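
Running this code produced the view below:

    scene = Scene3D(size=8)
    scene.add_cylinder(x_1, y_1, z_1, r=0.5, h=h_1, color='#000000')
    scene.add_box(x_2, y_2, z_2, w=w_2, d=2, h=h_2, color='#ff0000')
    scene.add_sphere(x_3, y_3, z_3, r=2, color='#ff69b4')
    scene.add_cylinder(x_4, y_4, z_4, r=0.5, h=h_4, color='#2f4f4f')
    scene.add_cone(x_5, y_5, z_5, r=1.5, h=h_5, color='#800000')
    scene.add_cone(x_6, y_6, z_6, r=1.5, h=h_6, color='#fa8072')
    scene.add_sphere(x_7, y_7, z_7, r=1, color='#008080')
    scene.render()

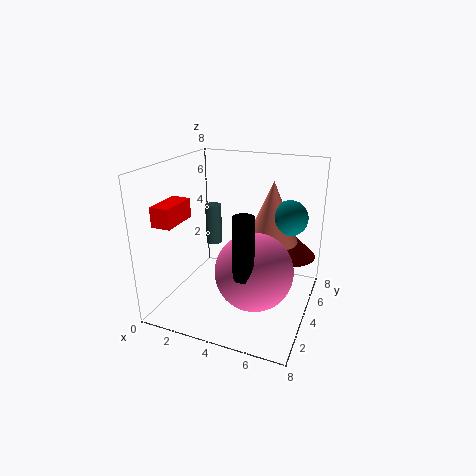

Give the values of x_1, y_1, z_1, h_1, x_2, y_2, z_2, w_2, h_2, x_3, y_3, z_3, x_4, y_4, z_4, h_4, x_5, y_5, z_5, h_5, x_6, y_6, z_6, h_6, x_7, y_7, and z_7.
x_1 = 5.5; y_1 = 1; z_1 = 3.5; h_1 = 3; x_2 = 1; y_2 = 0.5; z_2 = 5.5; w_2 = 1; h_2 = 1; x_3 = 5.5; y_3 = 2.5; z_3 = 3; x_4 = 1.5; y_4 = 6; z_4 = 2.5; h_4 = 2.5; x_5 = 6.5; y_5 = 6; z_5 = 2.5; h_5 = 1.5; x_6 = 5.5; y_6 = 5.5; z_6 = 3.5; h_6 = 3.5; x_7 = 6.5; y_7 = 5.5; z_7 = 5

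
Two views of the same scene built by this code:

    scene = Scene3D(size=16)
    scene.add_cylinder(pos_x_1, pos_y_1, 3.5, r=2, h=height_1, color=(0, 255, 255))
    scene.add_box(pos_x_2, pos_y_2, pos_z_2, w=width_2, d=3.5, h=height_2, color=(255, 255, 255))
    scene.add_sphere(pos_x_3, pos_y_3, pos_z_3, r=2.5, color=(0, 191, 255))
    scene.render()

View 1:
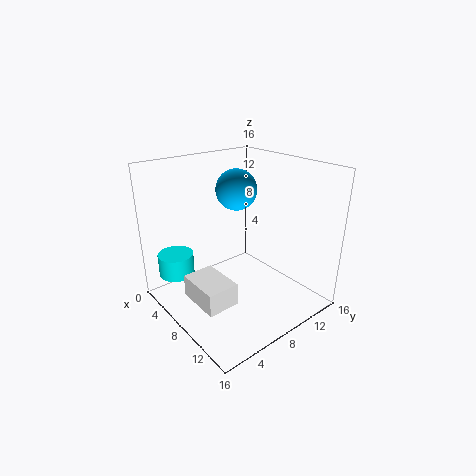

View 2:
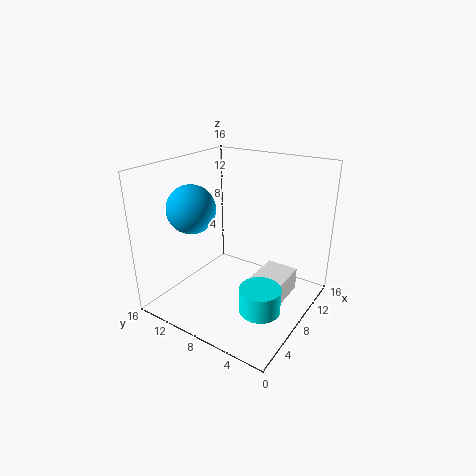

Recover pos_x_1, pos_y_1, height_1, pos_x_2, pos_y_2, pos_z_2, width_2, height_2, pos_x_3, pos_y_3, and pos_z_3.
pos_x_1 = 3.5; pos_y_1 = 2.5; height_1 = 2.5; pos_x_2 = 6; pos_y_2 = 2; pos_z_2 = 2; width_2 = 5; height_2 = 2.5; pos_x_3 = 4; pos_y_3 = 11; pos_z_3 = 12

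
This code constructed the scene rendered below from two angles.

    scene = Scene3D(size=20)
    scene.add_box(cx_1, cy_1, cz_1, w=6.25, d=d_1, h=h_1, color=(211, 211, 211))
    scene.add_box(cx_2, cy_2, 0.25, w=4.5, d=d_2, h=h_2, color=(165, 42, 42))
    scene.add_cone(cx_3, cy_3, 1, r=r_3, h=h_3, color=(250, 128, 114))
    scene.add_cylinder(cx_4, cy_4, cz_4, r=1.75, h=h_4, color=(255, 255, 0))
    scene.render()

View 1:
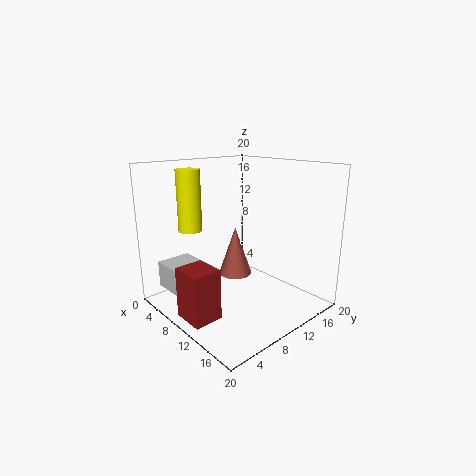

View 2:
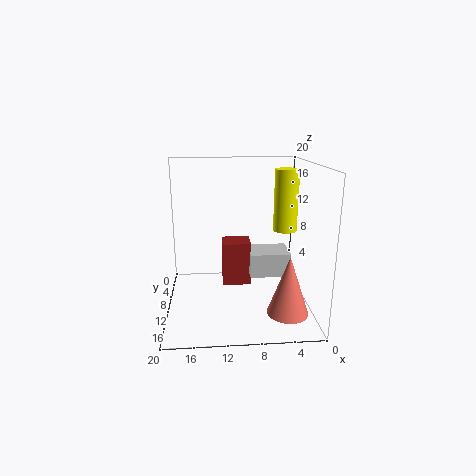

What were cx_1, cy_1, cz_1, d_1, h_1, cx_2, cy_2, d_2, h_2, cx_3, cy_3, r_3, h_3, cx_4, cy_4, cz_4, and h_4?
cx_1 = 1.5, cy_1 = 2, cz_1 = 2.25, d_1 = 5, h_1 = 3.75, cx_2 = 7.5, cy_2 = 1.25, d_2 = 4, h_2 = 7, cx_3 = 3.75, cy_3 = 15, r_3 = 2.75, h_3 = 8, cx_4 = 2.75, cy_4 = 7, cz_4 = 10, h_4 = 9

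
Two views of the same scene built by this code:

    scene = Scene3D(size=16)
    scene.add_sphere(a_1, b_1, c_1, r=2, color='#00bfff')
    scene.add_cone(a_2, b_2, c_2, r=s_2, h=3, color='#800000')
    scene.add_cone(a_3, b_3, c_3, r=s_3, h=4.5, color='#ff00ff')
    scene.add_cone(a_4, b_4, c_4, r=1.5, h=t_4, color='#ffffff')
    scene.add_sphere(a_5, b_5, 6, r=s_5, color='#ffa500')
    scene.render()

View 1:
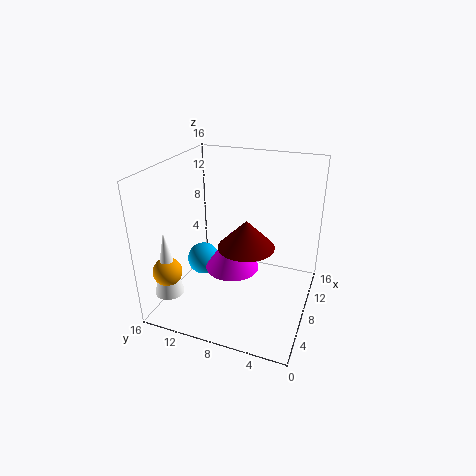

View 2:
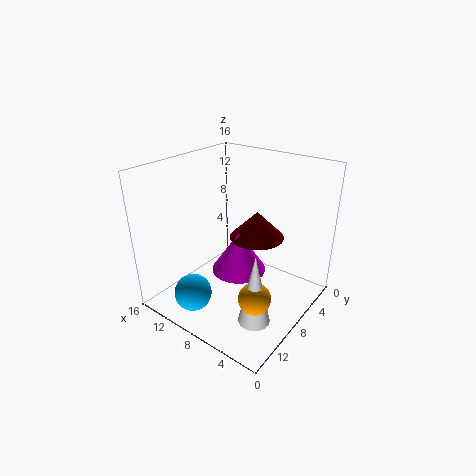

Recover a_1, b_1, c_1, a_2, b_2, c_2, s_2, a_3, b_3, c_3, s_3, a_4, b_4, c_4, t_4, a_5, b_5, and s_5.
a_1 = 10, b_1 = 13.5, c_1 = 3, a_2 = 6.5, b_2 = 6.5, c_2 = 8, s_2 = 3, a_3 = 7.5, b_3 = 8.5, c_3 = 4.5, s_3 = 3, a_4 = 2, b_4 = 13.5, c_4 = 3.5, t_4 = 7, a_5 = 2, b_5 = 13.5, s_5 = 1.5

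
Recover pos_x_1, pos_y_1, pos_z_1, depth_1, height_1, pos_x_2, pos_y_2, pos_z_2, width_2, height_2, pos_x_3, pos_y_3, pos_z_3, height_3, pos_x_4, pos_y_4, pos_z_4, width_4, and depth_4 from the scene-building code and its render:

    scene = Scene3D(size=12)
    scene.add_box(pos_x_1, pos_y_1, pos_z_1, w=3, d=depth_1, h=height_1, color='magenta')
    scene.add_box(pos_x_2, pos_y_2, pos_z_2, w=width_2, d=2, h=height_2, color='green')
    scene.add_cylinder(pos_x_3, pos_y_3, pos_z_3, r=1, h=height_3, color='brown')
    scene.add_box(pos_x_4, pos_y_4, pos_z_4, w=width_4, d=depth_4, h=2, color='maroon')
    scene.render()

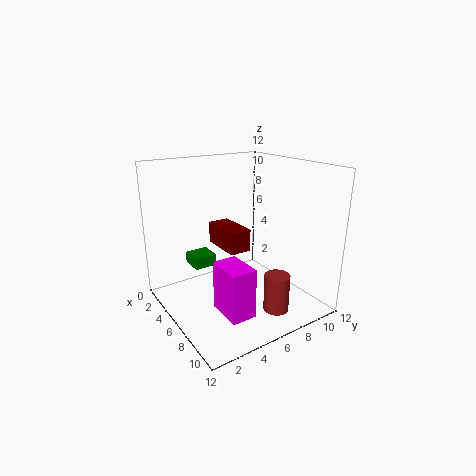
pos_x_1 = 7; pos_y_1 = 3; pos_z_1 = 1; depth_1 = 2; height_1 = 4; pos_x_2 = 2; pos_y_2 = 3; pos_z_2 = 3; width_2 = 2; height_2 = 1; pos_x_3 = 10; pos_y_3 = 7; pos_z_3 = 1; height_3 = 3; pos_x_4 = 1; pos_y_4 = 6; pos_z_4 = 4; width_4 = 4; depth_4 = 2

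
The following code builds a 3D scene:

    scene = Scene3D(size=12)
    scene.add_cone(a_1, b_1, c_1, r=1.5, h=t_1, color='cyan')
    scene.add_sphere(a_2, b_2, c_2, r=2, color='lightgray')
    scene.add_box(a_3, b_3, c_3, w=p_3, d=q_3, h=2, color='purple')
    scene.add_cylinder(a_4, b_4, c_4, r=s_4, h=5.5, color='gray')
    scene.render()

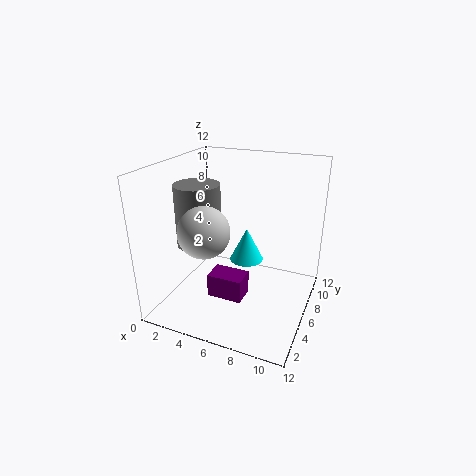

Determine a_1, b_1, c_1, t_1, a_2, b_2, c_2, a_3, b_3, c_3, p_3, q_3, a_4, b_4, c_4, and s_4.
a_1 = 6
b_1 = 8
c_1 = 3
t_1 = 3
a_2 = 4.5
b_2 = 3
c_2 = 7.5
a_3 = 4
b_3 = 4
c_3 = 1
p_3 = 3
q_3 = 2
a_4 = 2
b_4 = 6.5
c_4 = 4.5
s_4 = 2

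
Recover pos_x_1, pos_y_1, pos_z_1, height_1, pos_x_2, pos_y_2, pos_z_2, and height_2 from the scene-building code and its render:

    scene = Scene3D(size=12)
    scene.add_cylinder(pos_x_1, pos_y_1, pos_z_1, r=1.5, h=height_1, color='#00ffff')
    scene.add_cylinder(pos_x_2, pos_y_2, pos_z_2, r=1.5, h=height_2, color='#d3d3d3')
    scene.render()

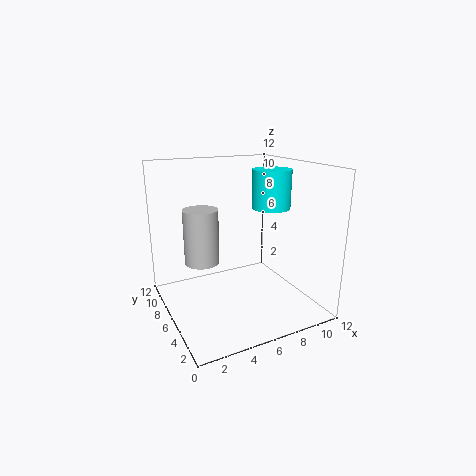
pos_x_1 = 8; pos_y_1 = 4.25; pos_z_1 = 8.75; height_1 = 3; pos_x_2 = 3.5; pos_y_2 = 8; pos_z_2 = 3.5; height_2 = 4.75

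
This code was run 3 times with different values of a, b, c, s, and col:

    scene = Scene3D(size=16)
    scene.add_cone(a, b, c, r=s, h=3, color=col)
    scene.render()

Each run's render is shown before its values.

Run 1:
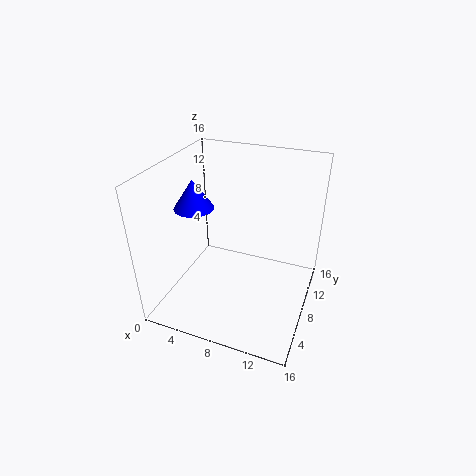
a = 4.5, b = 5, c = 12.5, s = 2, col = 'blue'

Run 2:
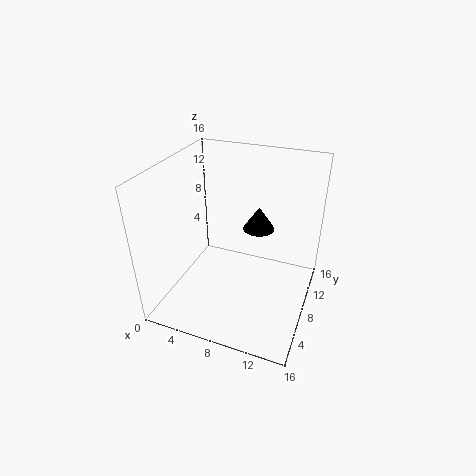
a = 8.5, b = 14, c = 6, s = 2, col = 'black'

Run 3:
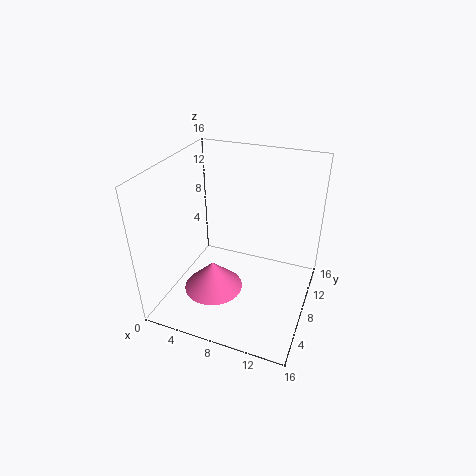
a = 7, b = 3.5, c = 4.5, s = 3, col = 'hotpink'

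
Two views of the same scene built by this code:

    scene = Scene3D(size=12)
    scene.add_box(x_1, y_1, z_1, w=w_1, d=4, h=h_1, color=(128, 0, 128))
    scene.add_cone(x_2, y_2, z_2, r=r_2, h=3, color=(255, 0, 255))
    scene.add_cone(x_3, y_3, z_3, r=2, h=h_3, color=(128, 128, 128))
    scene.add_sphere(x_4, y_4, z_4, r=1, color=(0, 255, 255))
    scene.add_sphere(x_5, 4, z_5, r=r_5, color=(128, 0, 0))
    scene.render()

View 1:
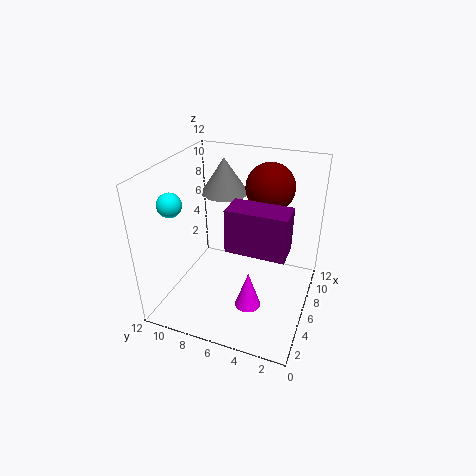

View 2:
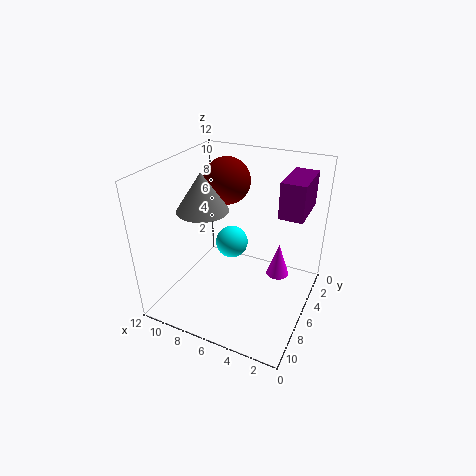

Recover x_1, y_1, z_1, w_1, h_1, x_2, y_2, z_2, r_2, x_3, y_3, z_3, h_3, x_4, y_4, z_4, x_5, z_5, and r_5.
x_1 = 1, y_1 = 1, z_1 = 8, w_1 = 2, h_1 = 3, x_2 = 3, y_2 = 4, z_2 = 2, r_2 = 1, x_3 = 8, y_3 = 8, z_3 = 9, h_3 = 3, x_4 = 4, y_4 = 11, z_4 = 9, x_5 = 8, z_5 = 10, r_5 = 2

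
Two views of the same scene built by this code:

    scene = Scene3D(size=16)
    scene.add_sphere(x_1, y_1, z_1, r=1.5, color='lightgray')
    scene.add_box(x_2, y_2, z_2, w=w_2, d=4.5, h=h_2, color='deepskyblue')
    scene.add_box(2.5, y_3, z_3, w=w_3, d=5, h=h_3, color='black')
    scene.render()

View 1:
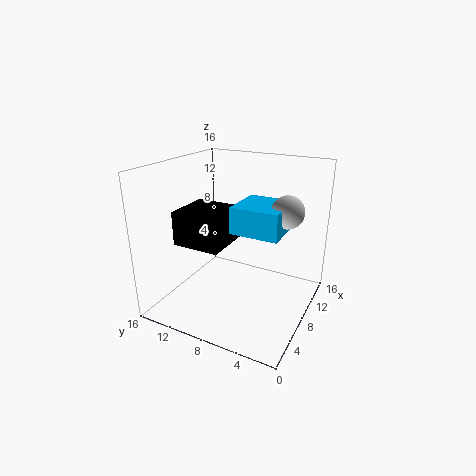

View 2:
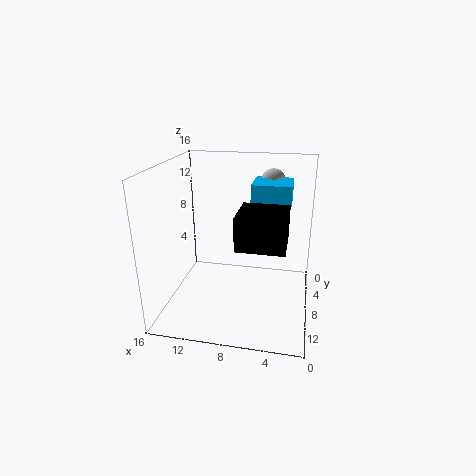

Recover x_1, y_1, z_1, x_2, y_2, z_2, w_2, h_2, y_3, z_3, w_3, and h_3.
x_1 = 5
y_1 = 1.5
z_1 = 13
x_2 = 2.5
y_2 = 1.5
z_2 = 11
w_2 = 4.5
h_2 = 2.5
y_3 = 7.5
z_3 = 8.5
w_3 = 5
h_3 = 3.5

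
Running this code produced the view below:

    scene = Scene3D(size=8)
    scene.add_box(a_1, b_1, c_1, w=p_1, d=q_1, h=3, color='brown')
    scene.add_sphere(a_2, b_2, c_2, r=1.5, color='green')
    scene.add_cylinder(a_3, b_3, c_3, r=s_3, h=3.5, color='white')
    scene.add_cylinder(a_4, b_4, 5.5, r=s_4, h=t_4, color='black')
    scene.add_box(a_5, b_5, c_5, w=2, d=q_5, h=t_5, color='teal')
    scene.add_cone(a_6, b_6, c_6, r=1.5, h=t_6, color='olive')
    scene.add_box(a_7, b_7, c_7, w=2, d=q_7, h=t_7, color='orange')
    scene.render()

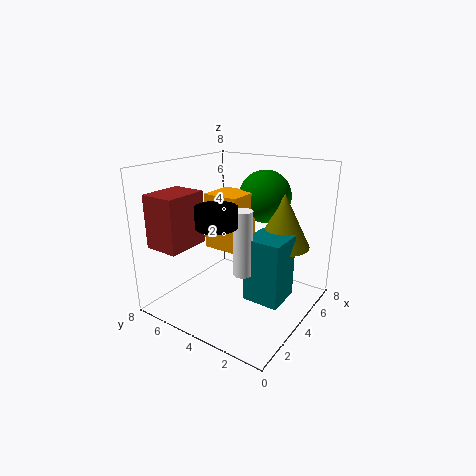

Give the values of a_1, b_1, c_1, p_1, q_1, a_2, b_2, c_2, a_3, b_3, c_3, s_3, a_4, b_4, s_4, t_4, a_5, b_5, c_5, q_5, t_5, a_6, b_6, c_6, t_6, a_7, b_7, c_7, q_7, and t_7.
a_1 = 1, b_1 = 6, c_1 = 3.5, p_1 = 2.5, q_1 = 2, a_2 = 6, b_2 = 3.5, c_2 = 6, a_3 = 3, b_3 = 3, c_3 = 2.5, s_3 = 0.5, a_4 = 1.5, b_4 = 3.5, s_4 = 1, t_4 = 1, a_5 = 3, b_5 = 1, c_5 = 1, q_5 = 2, t_5 = 3.5, a_6 = 5.5, b_6 = 2, c_6 = 3.5, t_6 = 3, a_7 = 3, b_7 = 3.5, c_7 = 3.5, q_7 = 2, t_7 = 3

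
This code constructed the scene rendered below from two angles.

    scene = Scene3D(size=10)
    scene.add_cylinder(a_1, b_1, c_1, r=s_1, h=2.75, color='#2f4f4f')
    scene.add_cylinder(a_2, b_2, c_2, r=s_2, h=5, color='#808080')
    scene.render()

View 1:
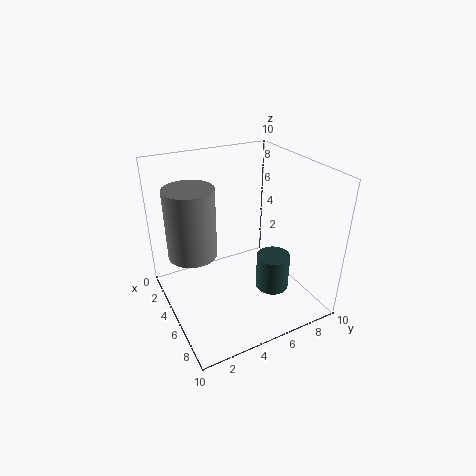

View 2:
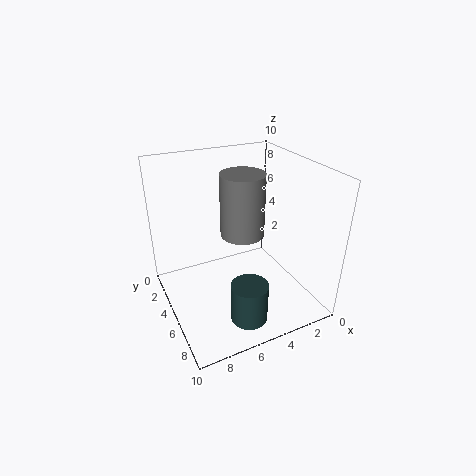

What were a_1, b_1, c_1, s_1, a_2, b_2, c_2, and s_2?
a_1 = 5.5; b_1 = 7.75; c_1 = 0.25; s_1 = 1.25; a_2 = 3.25; b_2 = 2.25; c_2 = 3.5; s_2 = 1.75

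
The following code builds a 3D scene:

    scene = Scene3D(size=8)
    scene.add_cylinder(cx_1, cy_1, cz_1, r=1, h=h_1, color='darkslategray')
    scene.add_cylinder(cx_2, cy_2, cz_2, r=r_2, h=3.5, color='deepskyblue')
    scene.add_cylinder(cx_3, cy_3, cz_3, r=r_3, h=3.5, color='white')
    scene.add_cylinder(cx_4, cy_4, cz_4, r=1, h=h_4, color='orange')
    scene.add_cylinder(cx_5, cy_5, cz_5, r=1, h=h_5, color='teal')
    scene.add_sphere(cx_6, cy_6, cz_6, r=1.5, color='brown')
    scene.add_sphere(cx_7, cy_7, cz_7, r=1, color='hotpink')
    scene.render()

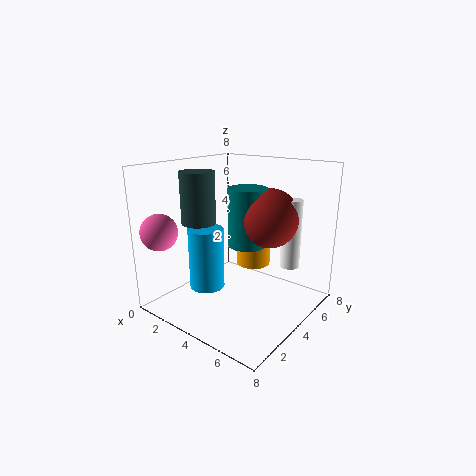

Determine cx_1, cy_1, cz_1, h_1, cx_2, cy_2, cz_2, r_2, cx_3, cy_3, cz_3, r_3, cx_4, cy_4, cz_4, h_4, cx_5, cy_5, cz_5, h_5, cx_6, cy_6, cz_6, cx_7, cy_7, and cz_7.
cx_1 = 1.5; cy_1 = 3.5; cz_1 = 4.5; h_1 = 3; cx_2 = 2.5; cy_2 = 3; cz_2 = 1; r_2 = 1; cx_3 = 7; cy_3 = 4.5; cz_3 = 3; r_3 = 0.5; cx_4 = 4; cy_4 = 5.5; cz_4 = 2; h_4 = 1.5; cx_5 = 5; cy_5 = 3.5; cz_5 = 4; h_5 = 3; cx_6 = 6; cy_6 = 4; cz_6 = 5.5; cx_7 = 1; cy_7 = 1; cz_7 = 4.5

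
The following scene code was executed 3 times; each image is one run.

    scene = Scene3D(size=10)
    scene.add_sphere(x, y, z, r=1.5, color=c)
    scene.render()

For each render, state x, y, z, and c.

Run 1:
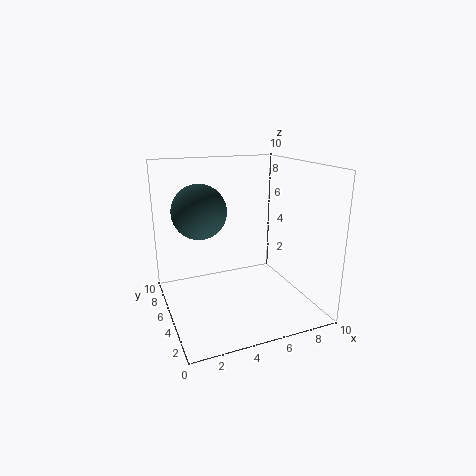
x = 1.5, y = 2, z = 8, c = 'darkslategray'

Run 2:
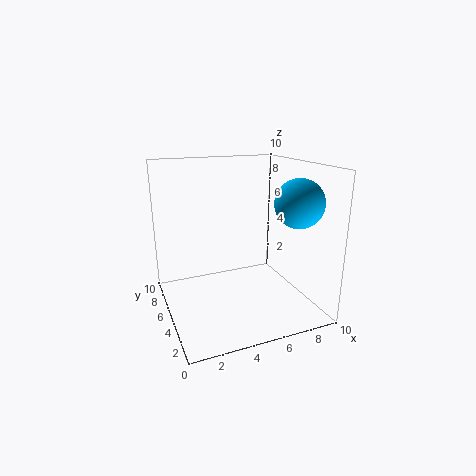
x = 7.5, y = 1.5, z = 8, c = 'deepskyblue'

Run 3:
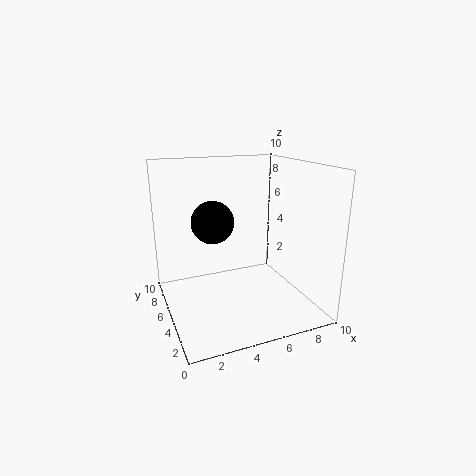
x = 3.5, y = 6, z = 6, c = 'black'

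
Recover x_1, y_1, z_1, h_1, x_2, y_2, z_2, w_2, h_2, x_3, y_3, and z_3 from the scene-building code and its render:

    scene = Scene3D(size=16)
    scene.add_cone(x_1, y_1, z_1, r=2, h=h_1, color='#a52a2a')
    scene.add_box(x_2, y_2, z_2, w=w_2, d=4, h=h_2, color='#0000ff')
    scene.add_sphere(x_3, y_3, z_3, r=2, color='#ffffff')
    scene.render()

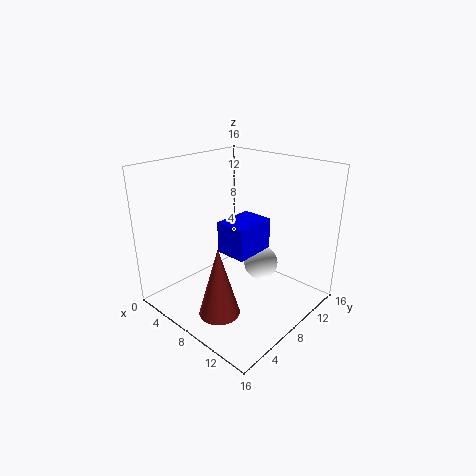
x_1 = 11
y_1 = 2
z_1 = 3
h_1 = 7
x_2 = 10
y_2 = 3
z_2 = 9
w_2 = 3
h_2 = 3
x_3 = 9
y_3 = 11
z_3 = 4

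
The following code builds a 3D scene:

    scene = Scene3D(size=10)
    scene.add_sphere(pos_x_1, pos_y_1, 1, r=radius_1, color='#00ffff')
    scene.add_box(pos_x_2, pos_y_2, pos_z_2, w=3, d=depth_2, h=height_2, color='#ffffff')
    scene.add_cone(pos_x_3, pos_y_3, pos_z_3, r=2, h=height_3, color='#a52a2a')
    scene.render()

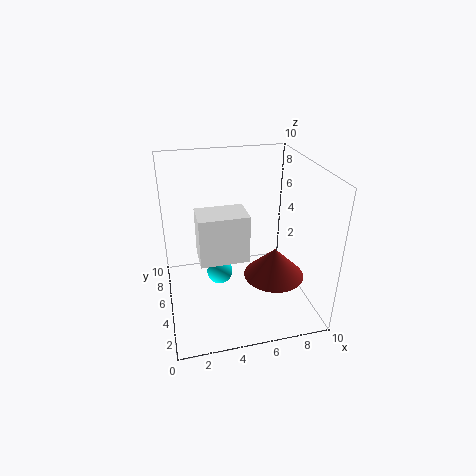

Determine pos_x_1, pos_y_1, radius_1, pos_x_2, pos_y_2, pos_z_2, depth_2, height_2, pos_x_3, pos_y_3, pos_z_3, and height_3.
pos_x_1 = 4; pos_y_1 = 7; radius_1 = 1; pos_x_2 = 2; pos_y_2 = 2; pos_z_2 = 5; depth_2 = 2; height_2 = 3; pos_x_3 = 7; pos_y_3 = 3; pos_z_3 = 3; height_3 = 2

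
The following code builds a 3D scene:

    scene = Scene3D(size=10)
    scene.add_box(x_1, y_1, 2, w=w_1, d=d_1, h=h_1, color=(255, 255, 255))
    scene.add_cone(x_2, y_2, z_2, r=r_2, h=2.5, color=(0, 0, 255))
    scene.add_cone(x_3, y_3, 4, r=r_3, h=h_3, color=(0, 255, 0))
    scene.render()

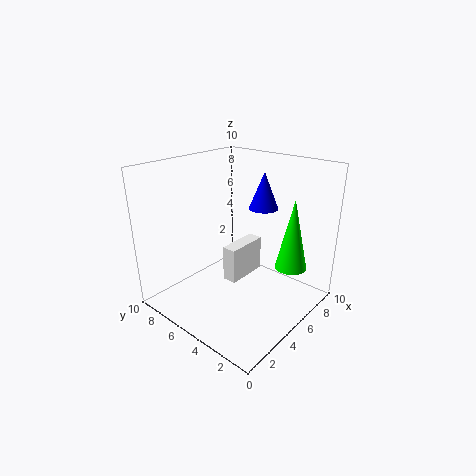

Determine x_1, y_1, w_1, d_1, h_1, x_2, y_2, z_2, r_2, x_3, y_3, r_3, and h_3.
x_1 = 4
y_1 = 4.5
w_1 = 3
d_1 = 1
h_1 = 2.5
x_2 = 6.5
y_2 = 4
z_2 = 7
r_2 = 1
x_3 = 5.5
y_3 = 1
r_3 = 1
h_3 = 4.5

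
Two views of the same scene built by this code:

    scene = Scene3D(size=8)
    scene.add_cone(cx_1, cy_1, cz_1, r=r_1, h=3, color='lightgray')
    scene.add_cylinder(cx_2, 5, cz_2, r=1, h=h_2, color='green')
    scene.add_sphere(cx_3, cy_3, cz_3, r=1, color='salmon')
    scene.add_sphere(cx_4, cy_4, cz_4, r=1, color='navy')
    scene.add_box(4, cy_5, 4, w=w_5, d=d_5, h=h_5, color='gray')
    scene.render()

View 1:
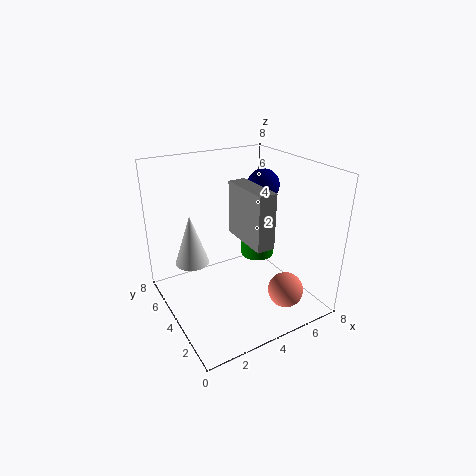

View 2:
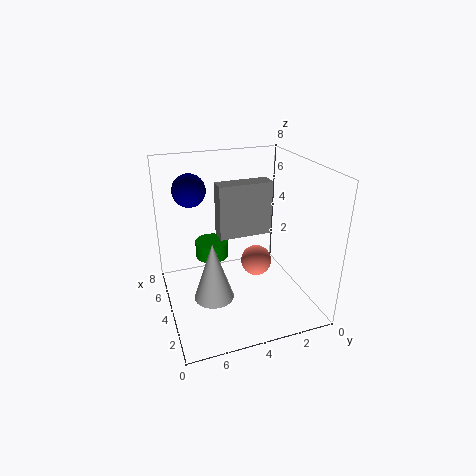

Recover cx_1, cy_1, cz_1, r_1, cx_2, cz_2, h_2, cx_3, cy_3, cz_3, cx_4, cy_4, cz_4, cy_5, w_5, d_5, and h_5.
cx_1 = 2
cy_1 = 6
cz_1 = 2
r_1 = 1
cx_2 = 6
cz_2 = 2
h_2 = 1
cx_3 = 6
cy_3 = 2
cz_3 = 1
cx_4 = 7
cy_4 = 6
cz_4 = 6
cy_5 = 2
w_5 = 1
d_5 = 3
h_5 = 3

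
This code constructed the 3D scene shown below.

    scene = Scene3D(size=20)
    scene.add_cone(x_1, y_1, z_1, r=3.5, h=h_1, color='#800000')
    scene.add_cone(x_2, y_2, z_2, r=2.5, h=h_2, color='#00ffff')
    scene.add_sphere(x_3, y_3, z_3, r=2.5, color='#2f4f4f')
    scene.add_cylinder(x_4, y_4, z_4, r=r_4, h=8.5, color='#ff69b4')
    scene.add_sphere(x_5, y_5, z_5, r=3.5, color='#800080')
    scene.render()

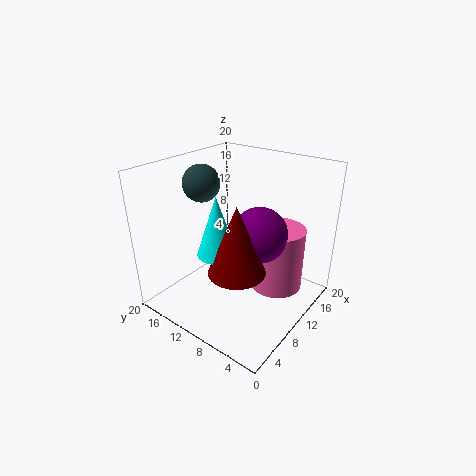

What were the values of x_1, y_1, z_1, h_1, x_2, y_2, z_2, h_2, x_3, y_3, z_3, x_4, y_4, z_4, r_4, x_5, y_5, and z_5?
x_1 = 4.5
y_1 = 6
z_1 = 9
h_1 = 8.5
x_2 = 4.5
y_2 = 9
z_2 = 10.5
h_2 = 7.5
x_3 = 8
y_3 = 14.5
z_3 = 17.5
x_4 = 11.5
y_4 = 4.5
z_4 = 4
r_4 = 3.5
x_5 = 8.5
y_5 = 5.5
z_5 = 12.5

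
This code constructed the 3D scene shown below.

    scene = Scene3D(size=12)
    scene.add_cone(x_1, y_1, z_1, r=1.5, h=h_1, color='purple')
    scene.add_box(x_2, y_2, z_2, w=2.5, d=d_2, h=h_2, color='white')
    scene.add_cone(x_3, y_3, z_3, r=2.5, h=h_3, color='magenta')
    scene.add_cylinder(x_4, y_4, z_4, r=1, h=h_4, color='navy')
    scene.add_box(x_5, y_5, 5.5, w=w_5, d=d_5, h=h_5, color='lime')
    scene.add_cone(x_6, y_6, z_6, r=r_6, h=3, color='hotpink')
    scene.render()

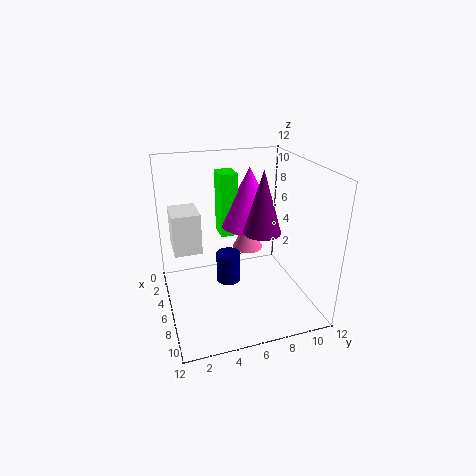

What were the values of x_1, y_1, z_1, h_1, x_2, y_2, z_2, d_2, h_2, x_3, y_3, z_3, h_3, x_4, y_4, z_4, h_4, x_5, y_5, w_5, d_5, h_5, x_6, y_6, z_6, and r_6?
x_1 = 7.5; y_1 = 7.5; z_1 = 7; h_1 = 5; x_2 = 6; y_2 = 0.5; z_2 = 6.5; d_2 = 2; h_2 = 3; x_3 = 4.5; y_3 = 7.5; z_3 = 6.5; h_3 = 5; x_4 = 6.5; y_4 = 5; z_4 = 2.5; h_4 = 2.5; x_5 = 2.5; y_5 = 5; w_5 = 2; d_5 = 1.5; h_5 = 5.5; x_6 = 1.5; y_6 = 8.5; z_6 = 2.5; r_6 = 1.5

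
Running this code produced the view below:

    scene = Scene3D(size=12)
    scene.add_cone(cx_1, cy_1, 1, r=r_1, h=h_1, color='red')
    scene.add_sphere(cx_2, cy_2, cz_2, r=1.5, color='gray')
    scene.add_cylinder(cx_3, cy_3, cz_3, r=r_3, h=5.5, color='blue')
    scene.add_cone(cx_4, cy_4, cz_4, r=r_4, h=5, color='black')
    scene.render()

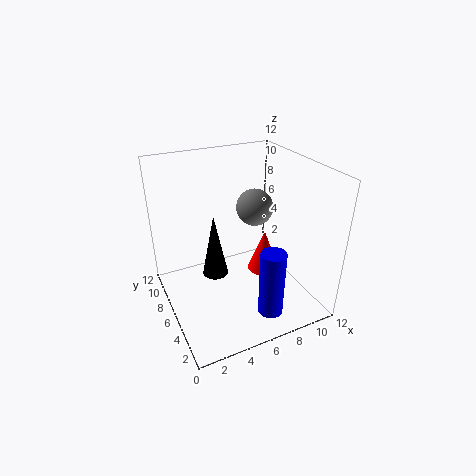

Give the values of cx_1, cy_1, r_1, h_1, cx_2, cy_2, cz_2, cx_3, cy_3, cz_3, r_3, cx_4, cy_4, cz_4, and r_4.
cx_1 = 9.5
cy_1 = 7.5
r_1 = 1.5
h_1 = 4
cx_2 = 7.5
cy_2 = 6
cz_2 = 8.5
cx_3 = 7
cy_3 = 2
cz_3 = 1
r_3 = 1
cx_4 = 3.5
cy_4 = 5
cz_4 = 4
r_4 = 1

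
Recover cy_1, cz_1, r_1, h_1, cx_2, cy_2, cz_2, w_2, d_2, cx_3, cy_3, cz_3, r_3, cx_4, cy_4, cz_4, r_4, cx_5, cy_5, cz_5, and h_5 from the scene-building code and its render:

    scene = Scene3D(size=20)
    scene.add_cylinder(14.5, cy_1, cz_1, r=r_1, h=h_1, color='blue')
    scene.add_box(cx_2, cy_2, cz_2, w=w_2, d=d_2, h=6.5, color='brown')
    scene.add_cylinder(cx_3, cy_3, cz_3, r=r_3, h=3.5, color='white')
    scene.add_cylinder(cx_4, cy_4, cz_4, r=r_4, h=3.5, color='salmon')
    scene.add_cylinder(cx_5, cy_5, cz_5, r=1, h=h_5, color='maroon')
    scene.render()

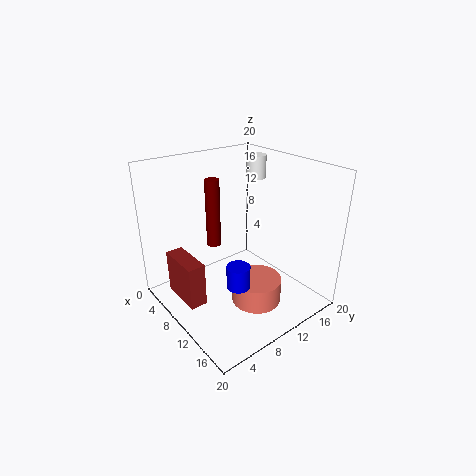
cy_1 = 6.5, cz_1 = 6, r_1 = 1.5, h_1 = 3, cx_2 = 2.5, cy_2 = 2.5, cz_2 = 0.5, w_2 = 6.5, d_2 = 2.5, cx_3 = 5, cy_3 = 17.5, cz_3 = 16, r_3 = 1.5, cx_4 = 13, cy_4 = 11, cz_4 = 1, r_4 = 3.5, cx_5 = 7, cy_5 = 8, cz_5 = 8.5, h_5 = 9.5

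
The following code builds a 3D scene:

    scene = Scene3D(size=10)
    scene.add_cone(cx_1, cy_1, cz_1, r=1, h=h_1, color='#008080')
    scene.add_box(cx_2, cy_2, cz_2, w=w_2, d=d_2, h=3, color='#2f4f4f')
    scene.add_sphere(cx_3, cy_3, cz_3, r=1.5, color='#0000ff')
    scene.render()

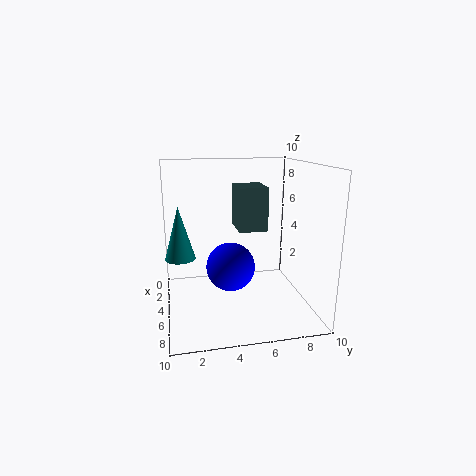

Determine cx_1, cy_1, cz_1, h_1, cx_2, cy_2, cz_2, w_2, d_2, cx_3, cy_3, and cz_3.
cx_1 = 5.5; cy_1 = 1; cz_1 = 4; h_1 = 3.5; cx_2 = 3; cy_2 = 5; cz_2 = 5.5; w_2 = 2.5; d_2 = 2; cx_3 = 7.5; cy_3 = 4; cz_3 = 4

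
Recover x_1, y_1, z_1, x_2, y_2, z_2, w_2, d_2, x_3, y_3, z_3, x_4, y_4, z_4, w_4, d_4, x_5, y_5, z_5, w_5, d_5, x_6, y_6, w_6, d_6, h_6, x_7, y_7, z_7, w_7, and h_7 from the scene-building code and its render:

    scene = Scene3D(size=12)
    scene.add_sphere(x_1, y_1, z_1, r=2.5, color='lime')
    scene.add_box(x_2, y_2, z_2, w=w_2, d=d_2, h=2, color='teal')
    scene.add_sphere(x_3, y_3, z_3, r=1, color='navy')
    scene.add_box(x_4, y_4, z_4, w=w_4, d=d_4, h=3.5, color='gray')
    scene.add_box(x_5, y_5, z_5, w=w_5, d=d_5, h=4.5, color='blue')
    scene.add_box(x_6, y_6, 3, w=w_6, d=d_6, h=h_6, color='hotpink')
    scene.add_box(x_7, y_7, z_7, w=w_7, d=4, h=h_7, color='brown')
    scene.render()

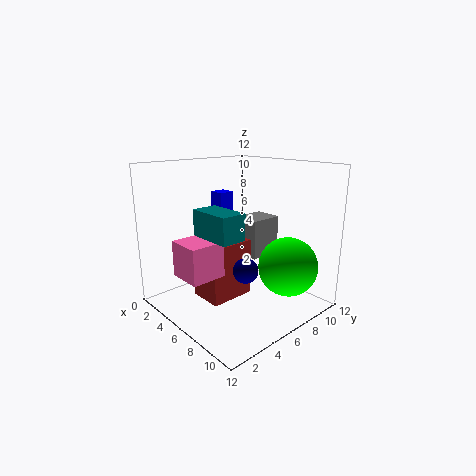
x_1 = 9; y_1 = 9; z_1 = 3.5; x_2 = 5.5; y_2 = 2; z_2 = 7; w_2 = 3.5; d_2 = 2; x_3 = 8; y_3 = 5; z_3 = 4; x_4 = 3.5; y_4 = 8; z_4 = 3.5; w_4 = 2.5; d_4 = 3; x_5 = 0.5; y_5 = 7.5; z_5 = 4.5; w_5 = 1.5; d_5 = 1.5; x_6 = 3; y_6 = 1.5; w_6 = 3; d_6 = 3; h_6 = 3; x_7 = 3; y_7 = 3.5; z_7 = 0.5; w_7 = 3; h_7 = 5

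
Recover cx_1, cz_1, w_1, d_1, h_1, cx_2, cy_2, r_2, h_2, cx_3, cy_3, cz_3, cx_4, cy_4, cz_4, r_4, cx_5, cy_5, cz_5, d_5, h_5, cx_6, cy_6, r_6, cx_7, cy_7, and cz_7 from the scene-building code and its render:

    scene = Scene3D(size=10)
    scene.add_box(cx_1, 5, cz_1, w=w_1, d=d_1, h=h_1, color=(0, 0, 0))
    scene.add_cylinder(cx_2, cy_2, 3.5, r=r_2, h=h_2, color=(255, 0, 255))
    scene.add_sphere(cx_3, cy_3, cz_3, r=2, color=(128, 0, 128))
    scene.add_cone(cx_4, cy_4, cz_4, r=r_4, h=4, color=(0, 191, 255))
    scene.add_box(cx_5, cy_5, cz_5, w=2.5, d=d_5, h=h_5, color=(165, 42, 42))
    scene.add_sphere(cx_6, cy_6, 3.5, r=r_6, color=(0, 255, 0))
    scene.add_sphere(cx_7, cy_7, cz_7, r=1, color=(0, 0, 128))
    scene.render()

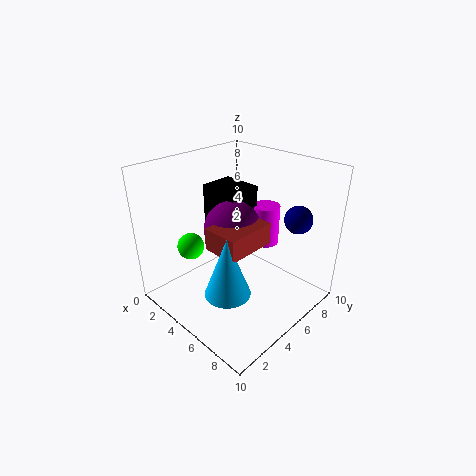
cx_1 = 1.5
cz_1 = 4
w_1 = 3
d_1 = 2.5
h_1 = 4
cx_2 = 5
cy_2 = 8
r_2 = 1
h_2 = 3
cx_3 = 4.5
cy_3 = 5
cz_3 = 5.5
cx_4 = 6.5
cy_4 = 2.5
cz_4 = 2.5
r_4 = 1.5
cx_5 = 4.5
cy_5 = 2.5
cz_5 = 5
d_5 = 3.5
h_5 = 1.5
cx_6 = 1.5
cy_6 = 3.5
r_6 = 1
cx_7 = 7.5
cy_7 = 8.5
cz_7 = 6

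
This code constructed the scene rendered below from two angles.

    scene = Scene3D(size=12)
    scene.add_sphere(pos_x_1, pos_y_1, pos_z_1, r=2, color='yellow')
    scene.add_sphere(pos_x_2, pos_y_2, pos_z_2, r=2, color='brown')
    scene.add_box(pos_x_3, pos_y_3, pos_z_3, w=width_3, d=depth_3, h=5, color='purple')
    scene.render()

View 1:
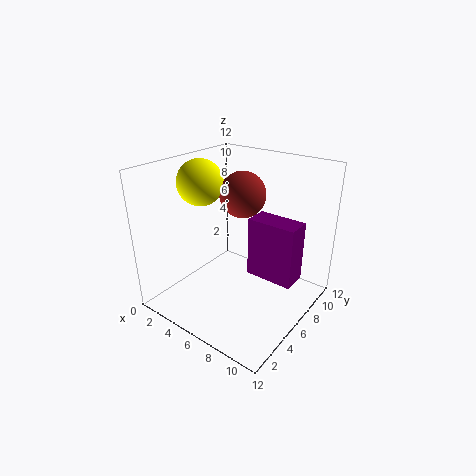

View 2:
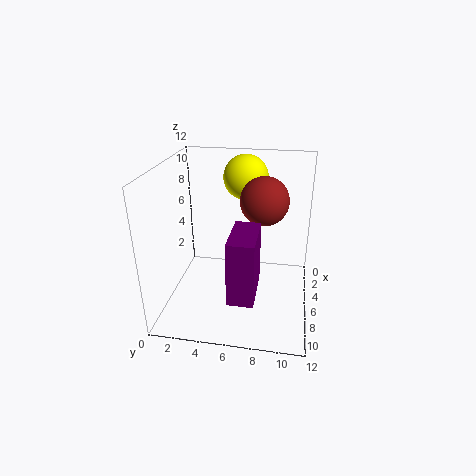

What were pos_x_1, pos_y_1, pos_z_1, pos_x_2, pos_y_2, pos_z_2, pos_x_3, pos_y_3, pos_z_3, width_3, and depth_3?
pos_x_1 = 2; pos_y_1 = 6; pos_z_1 = 10; pos_x_2 = 5; pos_y_2 = 8; pos_z_2 = 9; pos_x_3 = 7; pos_y_3 = 6; pos_z_3 = 3; width_3 = 4; depth_3 = 2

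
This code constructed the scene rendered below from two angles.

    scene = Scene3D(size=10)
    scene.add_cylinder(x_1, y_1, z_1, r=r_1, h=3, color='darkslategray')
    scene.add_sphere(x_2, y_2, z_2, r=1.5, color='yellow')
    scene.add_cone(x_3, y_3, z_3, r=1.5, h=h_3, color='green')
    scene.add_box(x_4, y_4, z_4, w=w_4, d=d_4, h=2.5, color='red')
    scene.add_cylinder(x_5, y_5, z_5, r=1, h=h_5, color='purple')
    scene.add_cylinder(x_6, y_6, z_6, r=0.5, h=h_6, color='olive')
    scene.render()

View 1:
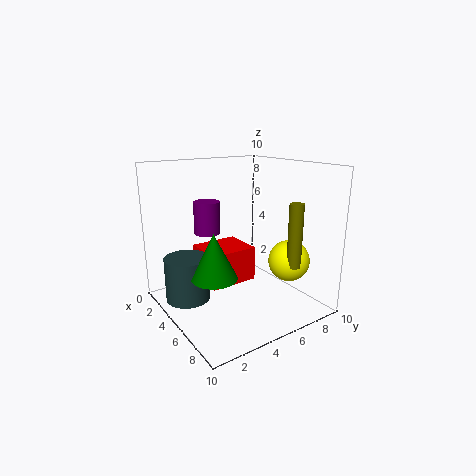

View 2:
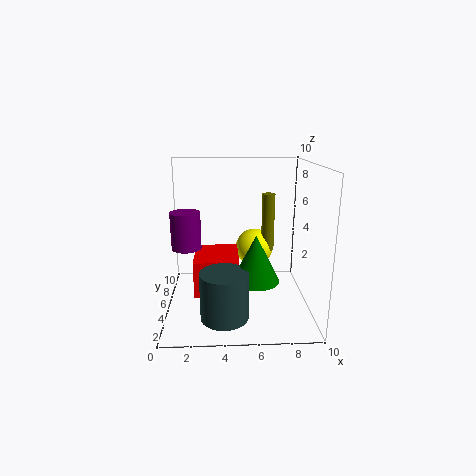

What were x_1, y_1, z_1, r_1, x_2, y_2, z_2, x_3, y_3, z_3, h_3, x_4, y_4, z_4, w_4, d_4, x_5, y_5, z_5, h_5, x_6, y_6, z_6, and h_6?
x_1 = 4, y_1 = 1.5, z_1 = 1, r_1 = 1.5, x_2 = 6.5, y_2 = 8.5, z_2 = 3, x_3 = 6, y_3 = 2.5, z_3 = 3, h_3 = 3, x_4 = 2, y_4 = 3, z_4 = 1.5, w_4 = 3, d_4 = 3.5, x_5 = 1.5, y_5 = 4.5, z_5 = 4.5, h_5 = 2.5, x_6 = 7.5, y_6 = 8, z_6 = 3, h_6 = 4.5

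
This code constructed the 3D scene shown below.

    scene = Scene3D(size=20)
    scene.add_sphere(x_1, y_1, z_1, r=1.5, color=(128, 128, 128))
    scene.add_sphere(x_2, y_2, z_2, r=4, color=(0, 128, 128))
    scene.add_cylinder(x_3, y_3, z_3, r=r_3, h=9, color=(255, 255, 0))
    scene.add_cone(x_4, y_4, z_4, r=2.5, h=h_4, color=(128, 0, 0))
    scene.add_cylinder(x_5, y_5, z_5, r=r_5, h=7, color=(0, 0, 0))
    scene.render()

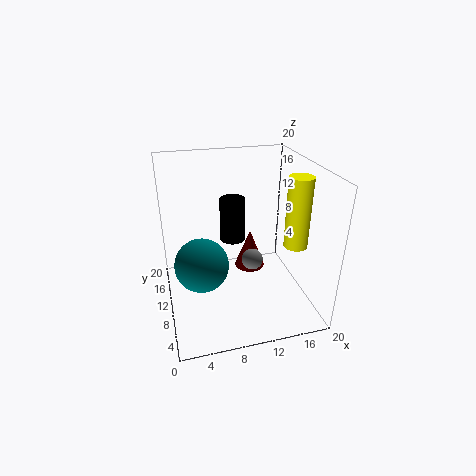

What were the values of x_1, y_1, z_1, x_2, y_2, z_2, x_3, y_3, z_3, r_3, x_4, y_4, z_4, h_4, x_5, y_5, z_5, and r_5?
x_1 = 12; y_1 = 9.5; z_1 = 6.5; x_2 = 5; y_2 = 12; z_2 = 5; x_3 = 16; y_3 = 4.5; z_3 = 11; r_3 = 1.5; x_4 = 14; y_4 = 17; z_4 = 0.5; h_4 = 6.5; x_5 = 11; y_5 = 17; z_5 = 6; r_5 = 2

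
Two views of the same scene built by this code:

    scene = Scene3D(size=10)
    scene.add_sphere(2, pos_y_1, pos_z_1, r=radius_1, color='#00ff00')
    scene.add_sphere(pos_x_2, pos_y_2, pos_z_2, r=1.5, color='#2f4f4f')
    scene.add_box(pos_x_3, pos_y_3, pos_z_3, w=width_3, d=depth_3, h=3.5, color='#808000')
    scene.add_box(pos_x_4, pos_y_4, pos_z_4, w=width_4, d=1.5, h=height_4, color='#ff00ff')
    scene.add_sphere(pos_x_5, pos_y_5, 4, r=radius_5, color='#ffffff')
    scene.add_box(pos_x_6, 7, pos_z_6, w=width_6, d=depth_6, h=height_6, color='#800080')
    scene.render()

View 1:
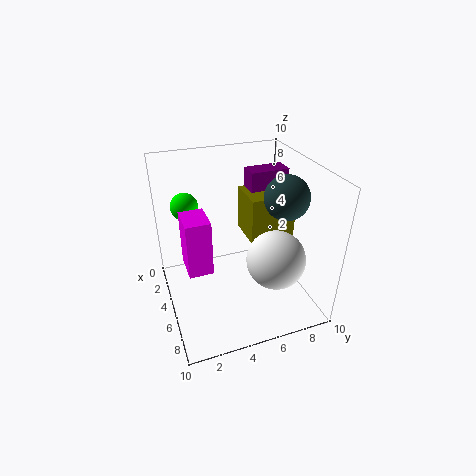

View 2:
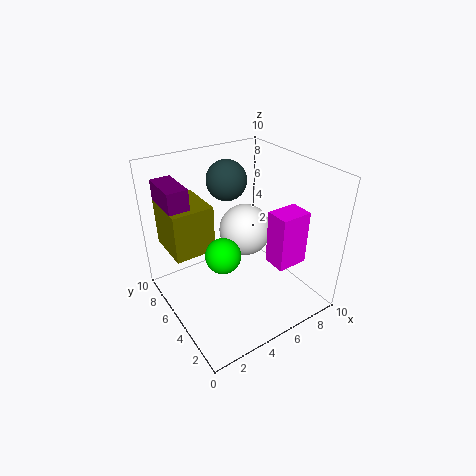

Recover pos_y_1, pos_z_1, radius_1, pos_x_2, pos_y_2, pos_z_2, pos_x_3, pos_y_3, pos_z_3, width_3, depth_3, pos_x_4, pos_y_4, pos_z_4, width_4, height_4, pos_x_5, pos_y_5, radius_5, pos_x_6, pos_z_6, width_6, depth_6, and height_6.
pos_y_1 = 2
pos_z_1 = 6.5
radius_1 = 1
pos_x_2 = 6
pos_y_2 = 8
pos_z_2 = 8
pos_x_3 = 1
pos_y_3 = 6.5
pos_z_3 = 3.5
width_3 = 3
depth_3 = 3.5
pos_x_4 = 5.5
pos_y_4 = 1
pos_z_4 = 4.5
width_4 = 2
height_4 = 3.5
pos_x_5 = 7
pos_y_5 = 7
radius_5 = 2
pos_x_6 = 1
pos_z_6 = 5
width_6 = 1.5
depth_6 = 3
height_6 = 3.5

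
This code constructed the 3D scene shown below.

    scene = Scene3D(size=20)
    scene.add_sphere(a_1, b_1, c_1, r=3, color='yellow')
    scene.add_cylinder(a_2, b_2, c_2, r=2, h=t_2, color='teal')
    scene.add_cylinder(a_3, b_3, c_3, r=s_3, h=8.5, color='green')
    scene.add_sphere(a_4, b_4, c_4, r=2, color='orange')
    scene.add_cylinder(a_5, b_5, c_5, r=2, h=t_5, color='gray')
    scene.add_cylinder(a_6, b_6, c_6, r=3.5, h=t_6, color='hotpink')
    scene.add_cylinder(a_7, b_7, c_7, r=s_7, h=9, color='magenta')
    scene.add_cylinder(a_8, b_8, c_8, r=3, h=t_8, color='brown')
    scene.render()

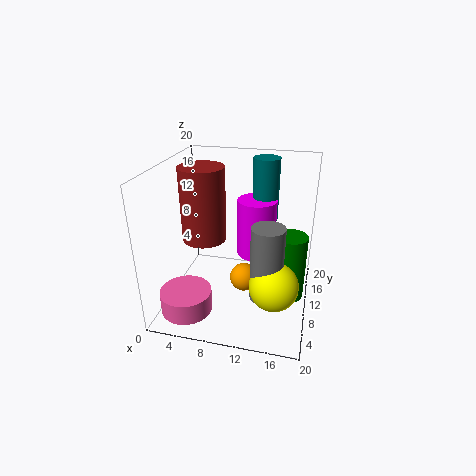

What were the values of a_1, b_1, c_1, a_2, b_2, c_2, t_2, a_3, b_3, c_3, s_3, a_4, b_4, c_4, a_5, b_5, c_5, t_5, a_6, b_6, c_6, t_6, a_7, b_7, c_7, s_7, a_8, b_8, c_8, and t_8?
a_1 = 16, b_1 = 3.5, c_1 = 7.5, a_2 = 12.5, b_2 = 17.5, c_2 = 10, t_2 = 9.5, a_3 = 17.5, b_3 = 6.5, c_3 = 4.5, s_3 = 2, a_4 = 11, b_4 = 9.5, c_4 = 4, a_5 = 15, b_5 = 4, c_5 = 5.5, t_5 = 9.5, a_6 = 4, b_6 = 4.5, c_6 = 1, t_6 = 3, a_7 = 11.5, b_7 = 16, c_7 = 4.5, s_7 = 3, a_8 = 5.5, b_8 = 9, c_8 = 10, t_8 = 10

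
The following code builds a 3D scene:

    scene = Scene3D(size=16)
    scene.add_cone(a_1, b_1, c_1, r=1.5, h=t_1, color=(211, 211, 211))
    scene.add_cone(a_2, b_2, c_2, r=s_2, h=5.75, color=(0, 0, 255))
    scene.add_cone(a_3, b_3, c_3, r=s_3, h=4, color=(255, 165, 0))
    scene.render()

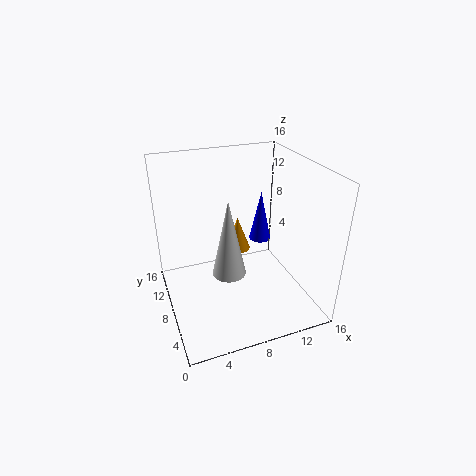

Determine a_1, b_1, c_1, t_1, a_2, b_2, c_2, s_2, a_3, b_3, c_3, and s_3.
a_1 = 4.75; b_1 = 1.75; c_1 = 8.5; t_1 = 7; a_2 = 11.25; b_2 = 9.25; c_2 = 6.75; s_2 = 1.25; a_3 = 9; b_3 = 10.75; c_3 = 5; s_3 = 1.5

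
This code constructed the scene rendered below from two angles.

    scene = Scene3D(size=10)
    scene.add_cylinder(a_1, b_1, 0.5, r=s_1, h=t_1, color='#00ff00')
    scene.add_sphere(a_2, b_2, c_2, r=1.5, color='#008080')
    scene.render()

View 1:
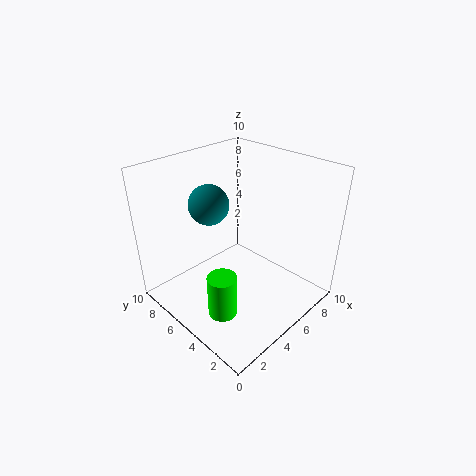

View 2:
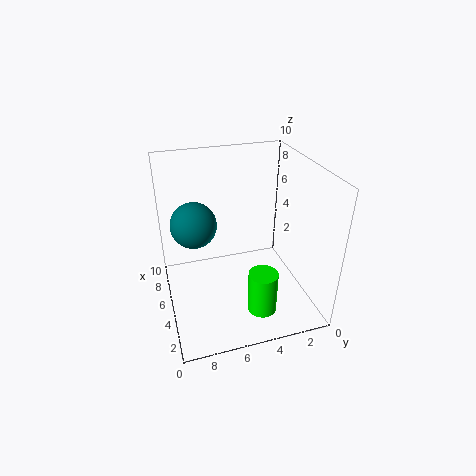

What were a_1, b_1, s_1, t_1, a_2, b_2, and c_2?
a_1 = 2.5
b_1 = 4
s_1 = 1
t_1 = 3
a_2 = 5
b_2 = 8
c_2 = 6.5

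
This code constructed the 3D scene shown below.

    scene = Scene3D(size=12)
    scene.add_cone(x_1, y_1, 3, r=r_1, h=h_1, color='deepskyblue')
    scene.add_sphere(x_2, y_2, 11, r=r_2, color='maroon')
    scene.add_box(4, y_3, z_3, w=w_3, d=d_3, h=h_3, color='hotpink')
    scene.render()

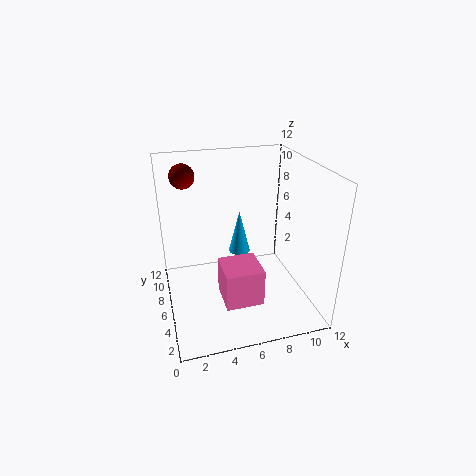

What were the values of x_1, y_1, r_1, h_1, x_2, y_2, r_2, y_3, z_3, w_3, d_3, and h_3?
x_1 = 7, y_1 = 9, r_1 = 1, h_1 = 4, x_2 = 2, y_2 = 8, r_2 = 1, y_3 = 2, z_3 = 2, w_3 = 3, d_3 = 3, h_3 = 3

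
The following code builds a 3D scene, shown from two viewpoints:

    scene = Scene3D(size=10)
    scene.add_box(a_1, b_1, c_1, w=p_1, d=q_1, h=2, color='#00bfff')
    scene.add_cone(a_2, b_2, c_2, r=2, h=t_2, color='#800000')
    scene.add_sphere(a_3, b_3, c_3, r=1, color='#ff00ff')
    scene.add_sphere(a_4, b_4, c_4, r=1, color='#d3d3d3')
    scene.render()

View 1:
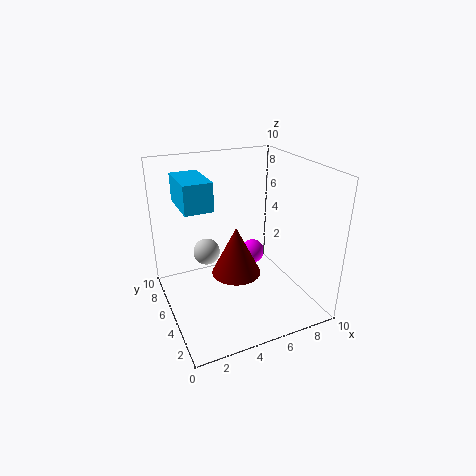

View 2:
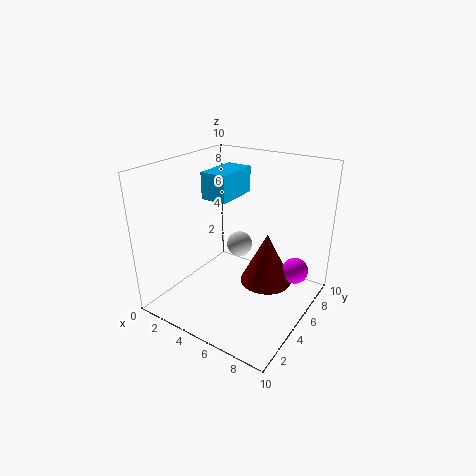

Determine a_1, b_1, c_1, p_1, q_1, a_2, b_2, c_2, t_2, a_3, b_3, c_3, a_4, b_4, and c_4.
a_1 = 1.5
b_1 = 5.5
c_1 = 7
p_1 = 2
q_1 = 3.5
a_2 = 6
b_2 = 7.5
c_2 = 0.5
t_2 = 4
a_3 = 8
b_3 = 8.5
c_3 = 1.5
a_4 = 3.5
b_4 = 7.5
c_4 = 3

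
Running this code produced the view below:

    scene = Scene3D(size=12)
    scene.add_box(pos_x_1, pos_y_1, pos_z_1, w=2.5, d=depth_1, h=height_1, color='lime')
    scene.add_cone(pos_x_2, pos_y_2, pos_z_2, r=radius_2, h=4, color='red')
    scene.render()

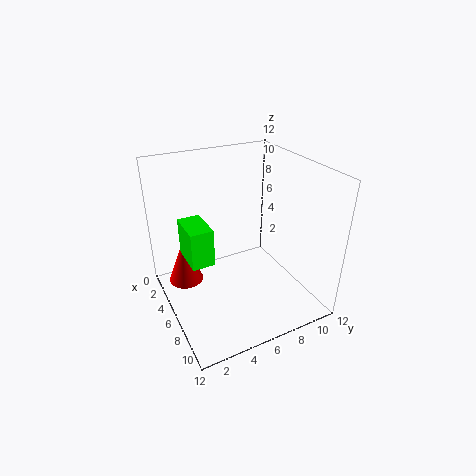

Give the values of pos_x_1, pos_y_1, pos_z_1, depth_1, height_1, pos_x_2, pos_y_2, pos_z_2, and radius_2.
pos_x_1 = 8
pos_y_1 = 0.5
pos_z_1 = 7.5
depth_1 = 1.5
height_1 = 2.5
pos_x_2 = 3.5
pos_y_2 = 2
pos_z_2 = 1.5
radius_2 = 1.5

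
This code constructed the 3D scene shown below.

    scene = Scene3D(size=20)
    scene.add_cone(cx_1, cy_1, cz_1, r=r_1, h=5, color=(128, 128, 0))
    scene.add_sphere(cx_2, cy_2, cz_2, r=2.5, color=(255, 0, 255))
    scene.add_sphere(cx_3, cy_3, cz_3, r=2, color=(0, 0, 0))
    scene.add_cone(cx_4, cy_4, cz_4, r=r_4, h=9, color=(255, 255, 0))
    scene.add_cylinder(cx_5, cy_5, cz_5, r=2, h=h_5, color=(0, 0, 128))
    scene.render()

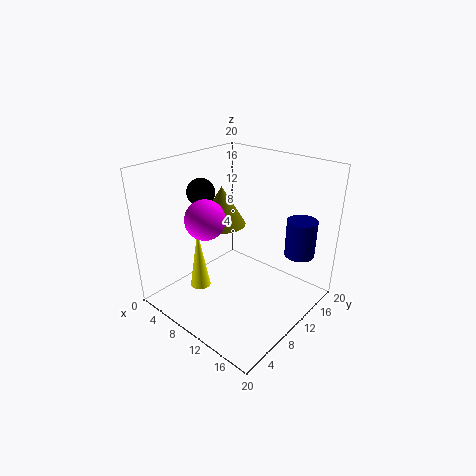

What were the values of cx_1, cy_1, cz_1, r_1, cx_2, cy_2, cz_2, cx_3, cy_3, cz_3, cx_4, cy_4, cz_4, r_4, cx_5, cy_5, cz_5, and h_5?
cx_1 = 9.5; cy_1 = 7.5; cz_1 = 13; r_1 = 3; cx_2 = 9.5; cy_2 = 4.5; cz_2 = 14.5; cx_3 = 4; cy_3 = 9; cz_3 = 15.5; cx_4 = 5; cy_4 = 7; cz_4 = 1.5; r_4 = 1.5; cx_5 = 17.5; cy_5 = 14; cz_5 = 8.5; h_5 = 5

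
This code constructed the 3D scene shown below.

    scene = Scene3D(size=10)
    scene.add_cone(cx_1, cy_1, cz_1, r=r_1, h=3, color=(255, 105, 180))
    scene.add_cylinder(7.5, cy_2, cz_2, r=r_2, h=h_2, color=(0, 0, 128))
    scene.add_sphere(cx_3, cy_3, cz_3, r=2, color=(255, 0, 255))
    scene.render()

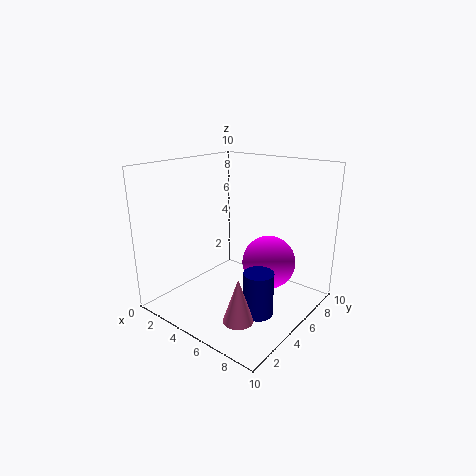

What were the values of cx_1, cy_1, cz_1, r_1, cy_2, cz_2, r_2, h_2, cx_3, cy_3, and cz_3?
cx_1 = 7, cy_1 = 2.5, cz_1 = 0.5, r_1 = 1, cy_2 = 4, cz_2 = 0.5, r_2 = 1, h_2 = 3, cx_3 = 6, cy_3 = 7.5, cz_3 = 2.5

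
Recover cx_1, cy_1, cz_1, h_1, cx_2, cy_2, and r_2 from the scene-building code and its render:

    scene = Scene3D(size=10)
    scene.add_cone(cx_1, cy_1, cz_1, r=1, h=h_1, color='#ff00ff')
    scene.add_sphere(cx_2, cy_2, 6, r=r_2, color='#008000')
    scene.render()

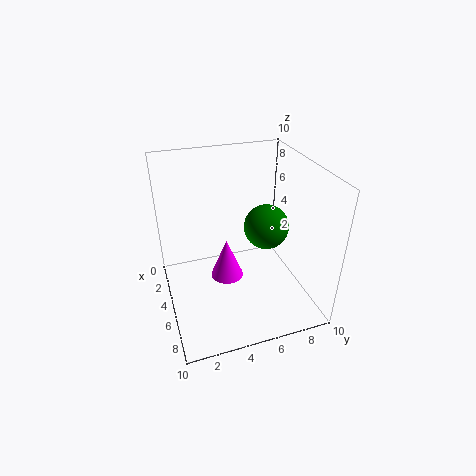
cx_1 = 7.25, cy_1 = 3.5, cz_1 = 4, h_1 = 2.5, cx_2 = 5.75, cy_2 = 6.75, r_2 = 1.5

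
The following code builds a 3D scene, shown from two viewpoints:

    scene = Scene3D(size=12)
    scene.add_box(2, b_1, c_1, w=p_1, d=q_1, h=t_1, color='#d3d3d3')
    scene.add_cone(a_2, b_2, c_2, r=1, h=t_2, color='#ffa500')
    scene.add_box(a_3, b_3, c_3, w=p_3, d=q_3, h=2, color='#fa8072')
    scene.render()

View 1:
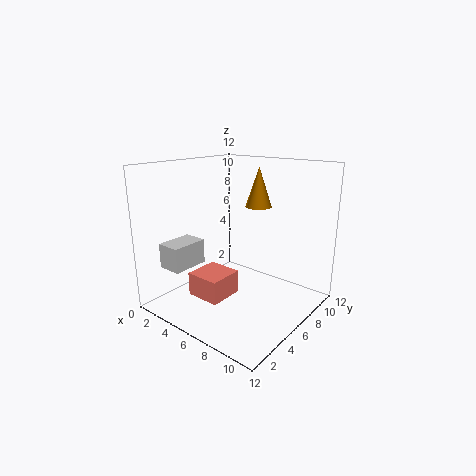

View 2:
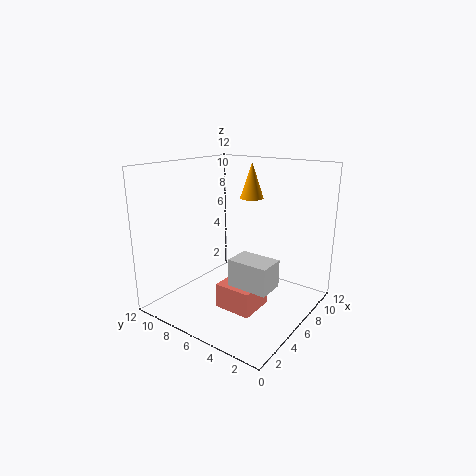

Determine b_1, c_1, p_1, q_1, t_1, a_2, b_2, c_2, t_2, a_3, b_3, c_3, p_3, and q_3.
b_1 = 1, c_1 = 4, p_1 = 2, q_1 = 3, t_1 = 2, a_2 = 8, b_2 = 6, c_2 = 9, t_2 = 3, a_3 = 3, b_3 = 3, c_3 = 1, p_3 = 3, q_3 = 3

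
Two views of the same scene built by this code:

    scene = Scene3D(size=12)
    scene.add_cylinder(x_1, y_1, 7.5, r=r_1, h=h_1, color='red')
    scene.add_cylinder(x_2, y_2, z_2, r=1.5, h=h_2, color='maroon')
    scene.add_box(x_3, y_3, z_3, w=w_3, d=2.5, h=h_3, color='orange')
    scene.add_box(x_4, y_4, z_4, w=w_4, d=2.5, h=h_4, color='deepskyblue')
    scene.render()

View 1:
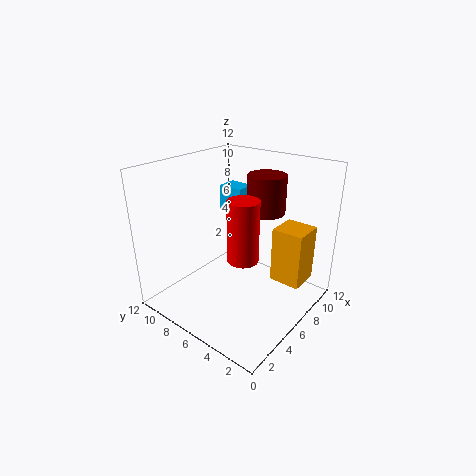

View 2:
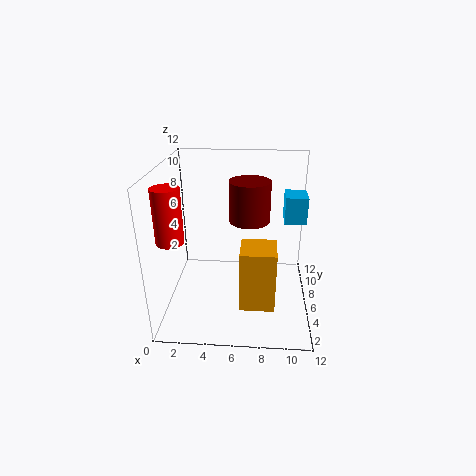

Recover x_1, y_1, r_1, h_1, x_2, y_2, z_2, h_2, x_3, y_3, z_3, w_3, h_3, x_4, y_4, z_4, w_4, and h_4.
x_1 = 1.5; y_1 = 2; r_1 = 1; h_1 = 4; x_2 = 7; y_2 = 4; z_2 = 8.5; h_2 = 3; x_3 = 6.5; y_3 = 0.5; z_3 = 3; w_3 = 2.5; h_3 = 4.5; x_4 = 10; y_4 = 9; z_4 = 6; w_4 = 2; h_4 = 2.5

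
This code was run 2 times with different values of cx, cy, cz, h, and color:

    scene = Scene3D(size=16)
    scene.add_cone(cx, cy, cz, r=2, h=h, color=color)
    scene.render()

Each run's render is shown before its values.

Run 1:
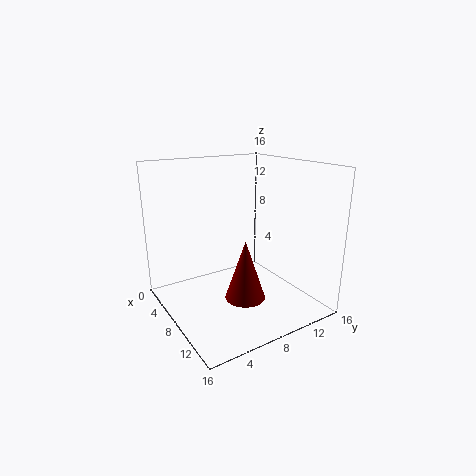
cx = 12.5, cy = 6, cz = 3.5, h = 6, color = 'maroon'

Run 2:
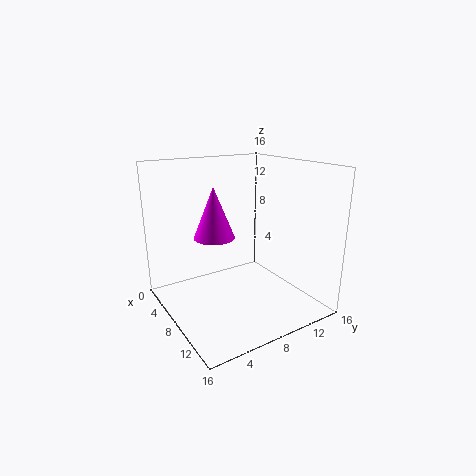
cx = 10, cy = 4, cz = 9.5, h = 5, color = 'magenta'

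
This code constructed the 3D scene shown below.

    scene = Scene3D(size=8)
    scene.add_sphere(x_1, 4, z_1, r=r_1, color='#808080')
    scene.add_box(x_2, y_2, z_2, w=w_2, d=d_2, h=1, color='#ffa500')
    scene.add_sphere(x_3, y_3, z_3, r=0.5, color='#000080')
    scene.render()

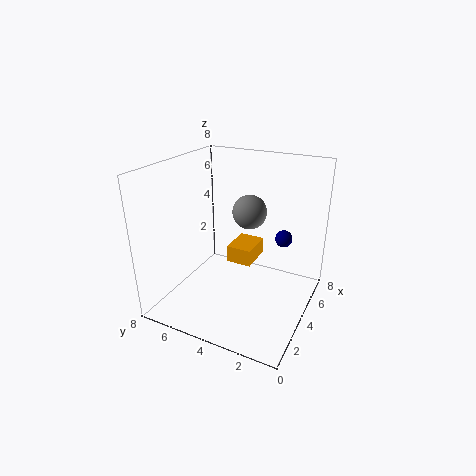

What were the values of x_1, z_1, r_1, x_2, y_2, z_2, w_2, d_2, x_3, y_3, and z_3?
x_1 = 5.5
z_1 = 5
r_1 = 1
x_2 = 4.5
y_2 = 3.5
z_2 = 2
w_2 = 2
d_2 = 1.5
x_3 = 6
y_3 = 2
z_3 = 3.5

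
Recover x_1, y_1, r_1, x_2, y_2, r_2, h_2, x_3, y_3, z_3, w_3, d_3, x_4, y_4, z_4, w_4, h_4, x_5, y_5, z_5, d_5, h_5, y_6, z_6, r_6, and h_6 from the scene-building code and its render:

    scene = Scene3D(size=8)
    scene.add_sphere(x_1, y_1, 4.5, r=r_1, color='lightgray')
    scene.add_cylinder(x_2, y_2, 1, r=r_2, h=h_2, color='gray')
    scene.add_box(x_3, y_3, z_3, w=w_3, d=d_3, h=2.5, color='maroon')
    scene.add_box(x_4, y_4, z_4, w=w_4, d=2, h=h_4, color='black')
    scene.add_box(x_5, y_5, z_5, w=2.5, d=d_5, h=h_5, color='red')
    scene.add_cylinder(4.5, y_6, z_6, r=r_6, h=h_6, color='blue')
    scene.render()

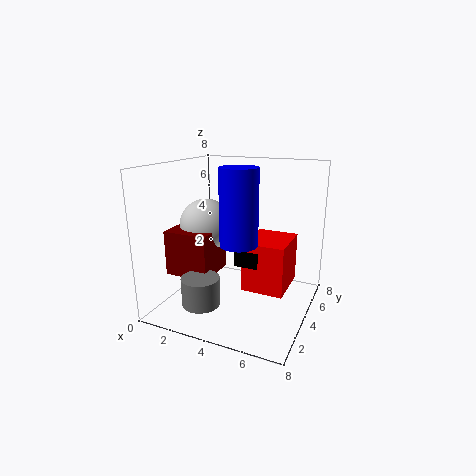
x_1 = 2, y_1 = 4, r_1 = 1.5, x_2 = 3, y_2 = 1.5, r_2 = 1, h_2 = 1.5, x_3 = 0.5, y_3 = 2, z_3 = 2, w_3 = 2.5, d_3 = 2.5, x_4 = 3.5, y_4 = 4.5, z_4 = 2, w_4 = 1.5, h_4 = 1, x_5 = 4, y_5 = 4.5, z_5 = 0.5, d_5 = 3, h_5 = 3, y_6 = 3, z_6 = 4, r_6 = 1, h_6 = 4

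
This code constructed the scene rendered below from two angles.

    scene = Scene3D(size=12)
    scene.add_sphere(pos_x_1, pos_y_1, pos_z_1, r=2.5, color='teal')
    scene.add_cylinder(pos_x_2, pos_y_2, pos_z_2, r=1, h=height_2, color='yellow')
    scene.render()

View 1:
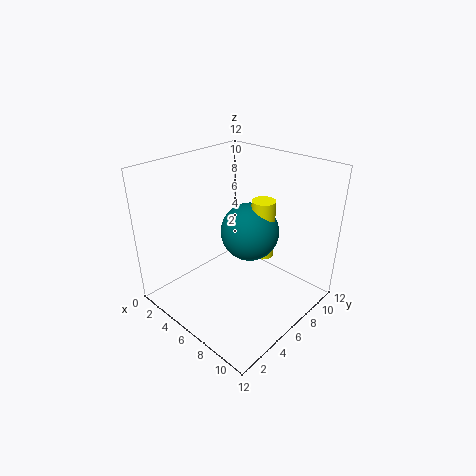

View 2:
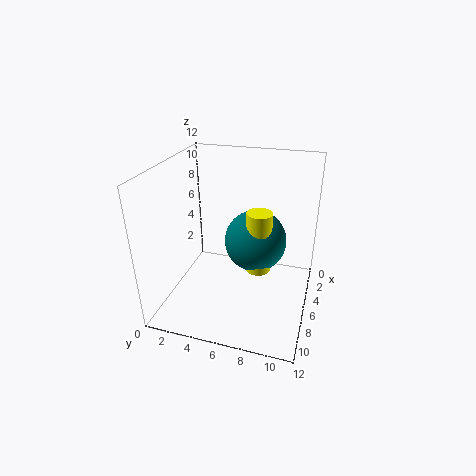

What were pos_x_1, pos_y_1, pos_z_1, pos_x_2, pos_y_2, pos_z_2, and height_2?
pos_x_1 = 6
pos_y_1 = 7.5
pos_z_1 = 6
pos_x_2 = 7
pos_y_2 = 8
pos_z_2 = 4
height_2 = 5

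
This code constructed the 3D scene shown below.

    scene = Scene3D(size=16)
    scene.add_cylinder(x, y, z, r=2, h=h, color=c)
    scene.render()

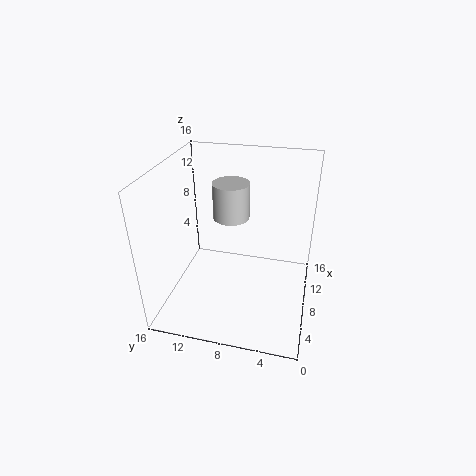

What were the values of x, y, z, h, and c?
x = 9, y = 9, z = 10, h = 4, c = 'lightgray'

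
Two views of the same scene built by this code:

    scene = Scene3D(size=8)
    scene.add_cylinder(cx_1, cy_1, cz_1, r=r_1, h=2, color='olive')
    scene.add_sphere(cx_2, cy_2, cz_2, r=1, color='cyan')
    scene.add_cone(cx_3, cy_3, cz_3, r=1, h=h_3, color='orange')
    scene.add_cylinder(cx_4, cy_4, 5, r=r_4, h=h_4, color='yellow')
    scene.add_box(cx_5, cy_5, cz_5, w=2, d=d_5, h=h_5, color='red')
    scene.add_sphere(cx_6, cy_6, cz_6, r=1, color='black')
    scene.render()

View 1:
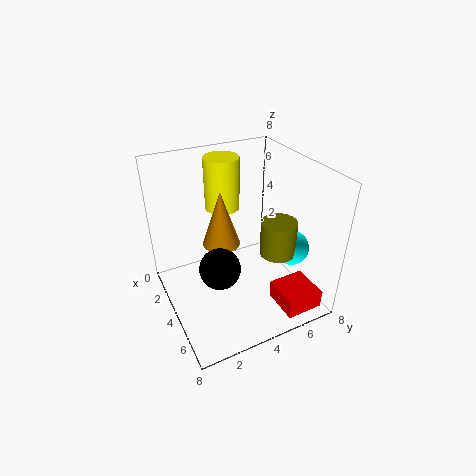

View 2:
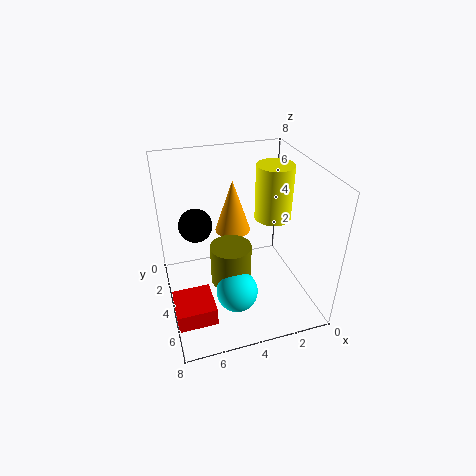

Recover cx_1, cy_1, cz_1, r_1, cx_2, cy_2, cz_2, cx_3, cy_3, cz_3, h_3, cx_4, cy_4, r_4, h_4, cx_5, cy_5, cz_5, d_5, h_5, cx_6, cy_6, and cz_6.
cx_1 = 5, cy_1 = 6, cz_1 = 3, r_1 = 1, cx_2 = 5, cy_2 = 7, cz_2 = 3, cx_3 = 4, cy_3 = 3, cz_3 = 4, h_3 = 3, cx_4 = 2, cy_4 = 4, r_4 = 1, h_4 = 3, cx_5 = 6, cy_5 = 5, cz_5 = 1, d_5 = 2, h_5 = 1, cx_6 = 6, cy_6 = 2, cz_6 = 4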